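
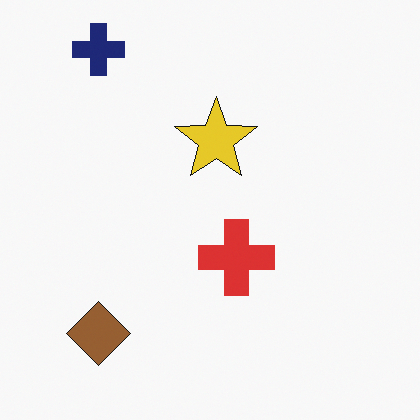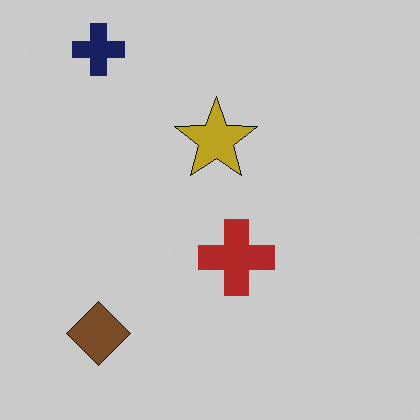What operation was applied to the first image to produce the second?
The transformation is: slightly darkened.

Every pixel — background and shapes alike — is uniformly darkened.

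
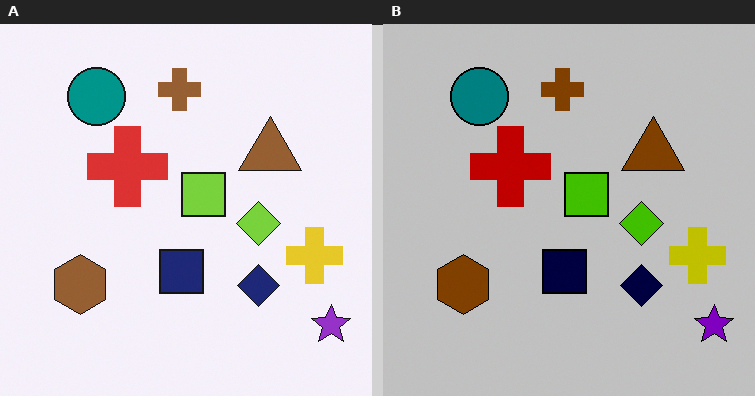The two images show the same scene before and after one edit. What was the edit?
This is the original image heavily posterized to just a handful of flat colors.

Each flat color has snapped to a coarser quantized level — most visibly, the near-white background has dropped to a flat grey.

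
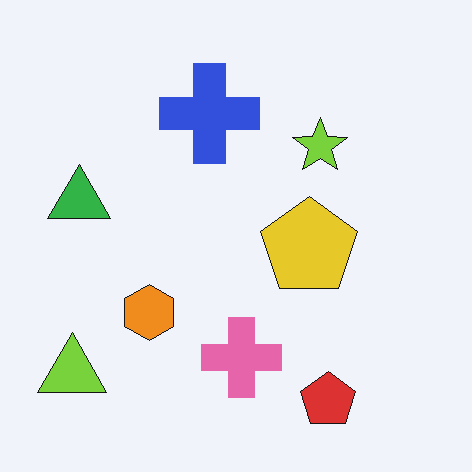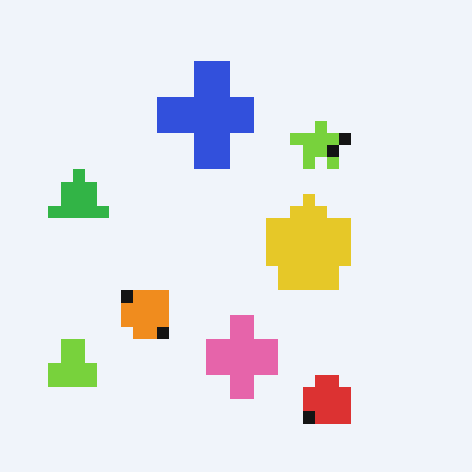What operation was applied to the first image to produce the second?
The second image is the first coarsely pixelated.

Shapes are reduced to large square blocks; fine edges and outlines are lost — a downscale-then-upscale (mosaic) effect.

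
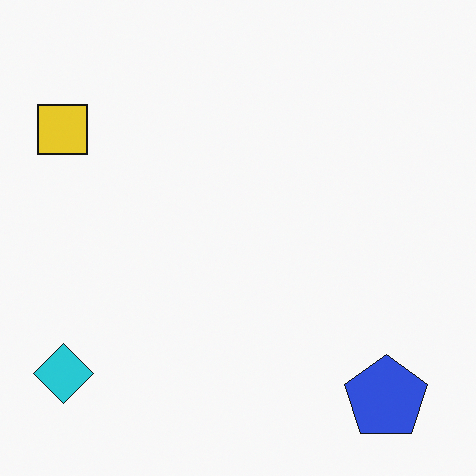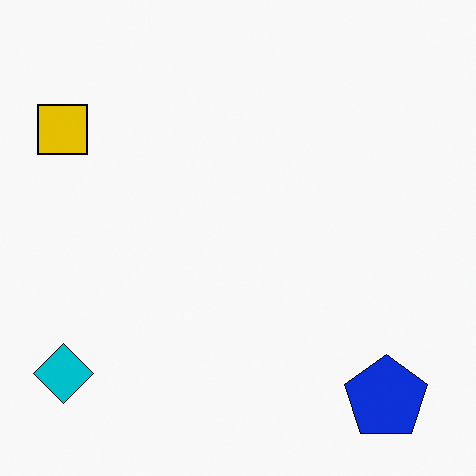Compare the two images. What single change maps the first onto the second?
The transformation is: given slightly increased contrast.

Tones are pushed away from mid-grey across the whole image — a global contrast change.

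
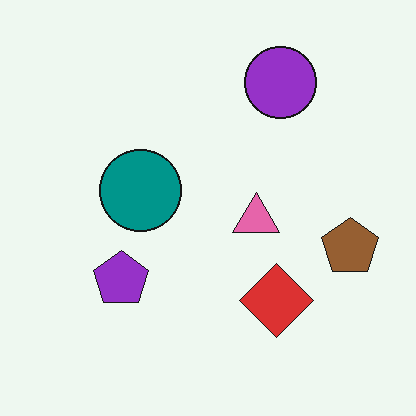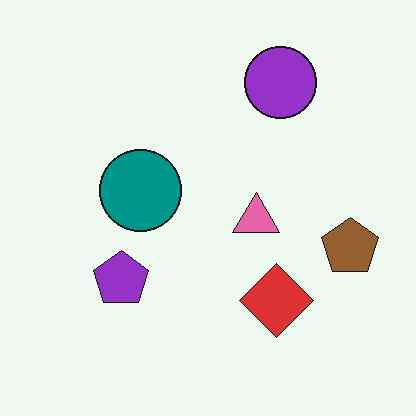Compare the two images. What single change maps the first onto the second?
The second image is the first JPEG-compressed with visible artifacts.

Blocky 8×8 compression artifacts appear around shape edges and the flat background shows ringing — characteristic JPEG degradation.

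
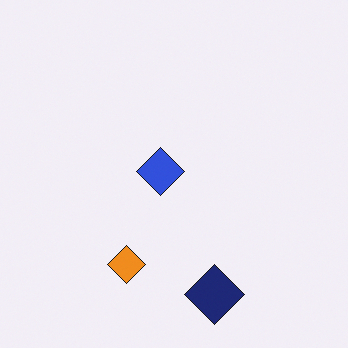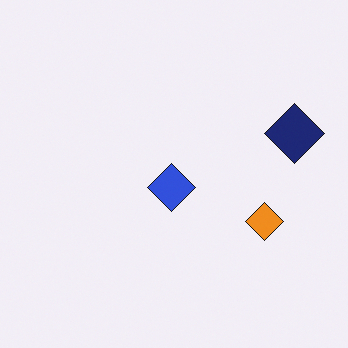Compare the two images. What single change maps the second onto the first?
It was rotated 90° clockwise.

The navy diamond sits in the right of the second image and the bottom of the first — consistent with a whole-image 90° clockwise rotation.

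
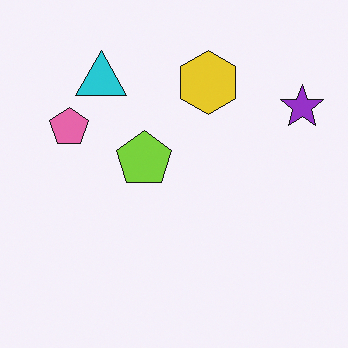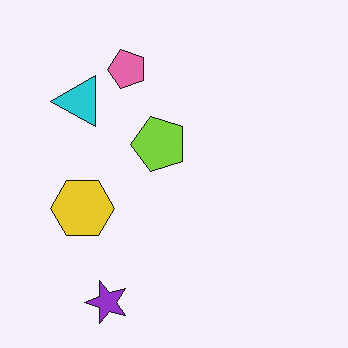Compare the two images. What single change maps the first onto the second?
The image was transposed (reflected across the top-left ↔ bottom-right diagonal).

Shapes have swapped their row and column positions — what was in the top-right is now in the bottom-left — a diagonal reflection.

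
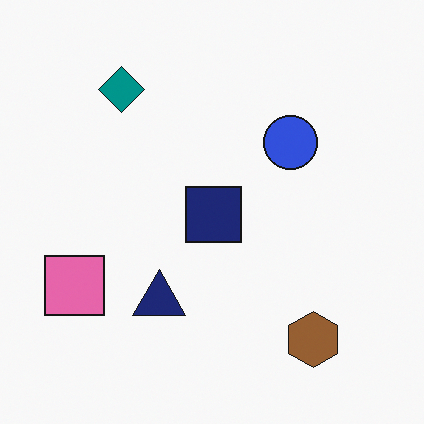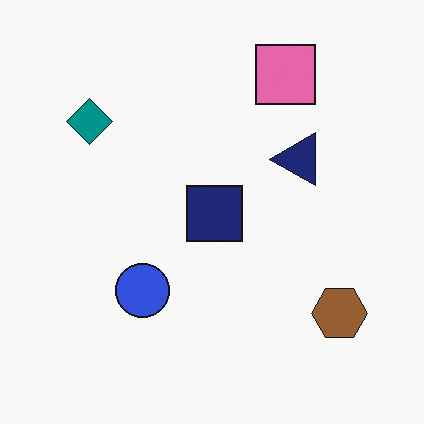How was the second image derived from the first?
Transposed (reflected across the top-left ↔ bottom-right diagonal).

Shapes have swapped their row and column positions — what was in the top-right is now in the bottom-left — a diagonal reflection.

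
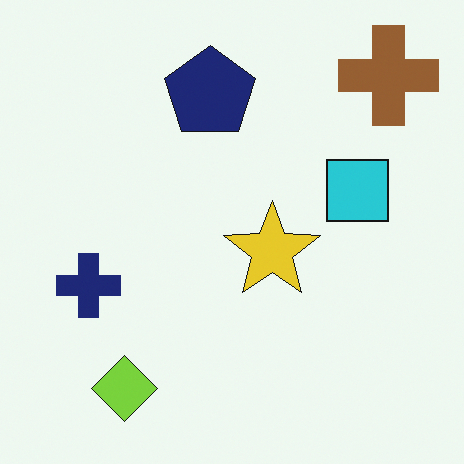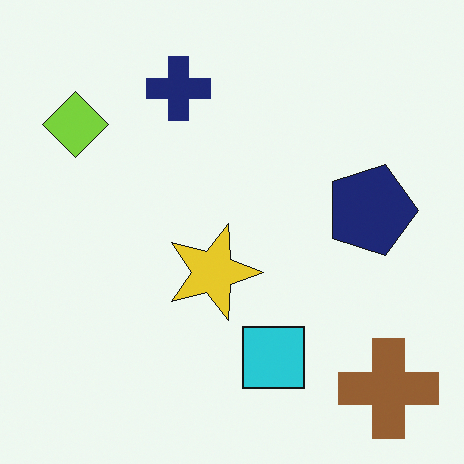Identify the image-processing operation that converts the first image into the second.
The second image is the first rotated 90° clockwise.

The brown cross sits in the top-right of the first image and the bottom-right of the second — consistent with a whole-image 90° clockwise rotation.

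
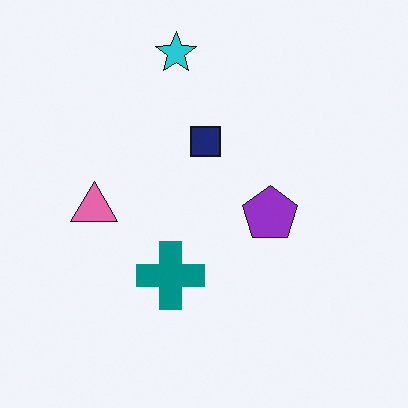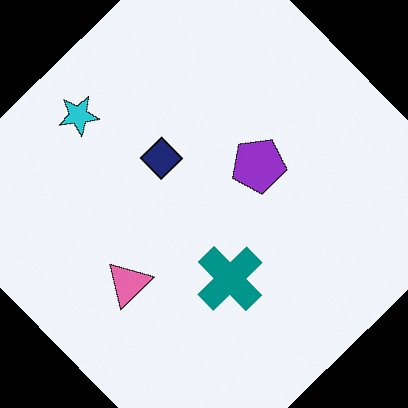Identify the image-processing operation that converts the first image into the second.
This is the original image rotated counter-clockwise by a large amount — several tens of degrees.

Every shape is tilted by the same angle and the image corners show triangular fill wedges — a whole-image rotation by a non-right angle.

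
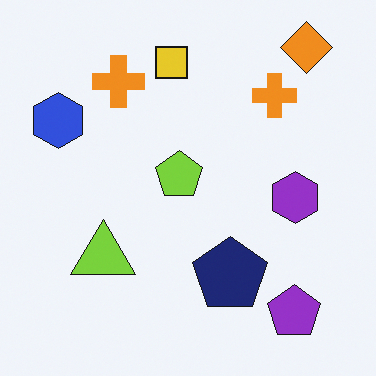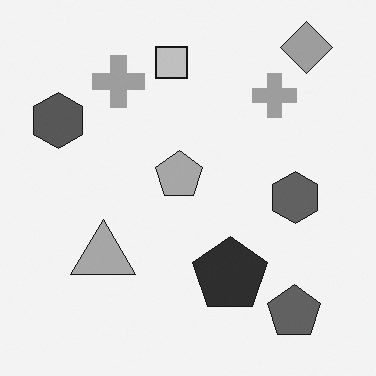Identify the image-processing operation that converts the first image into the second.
Converted to grayscale.

All color is removed — every shape is now a shade of grey.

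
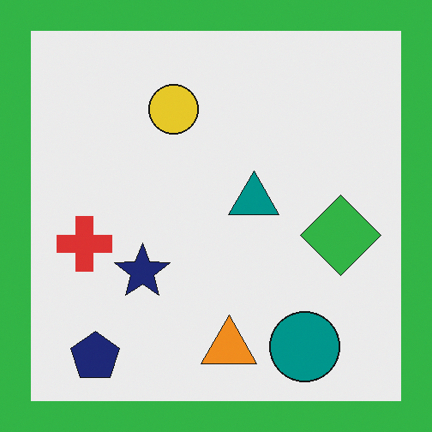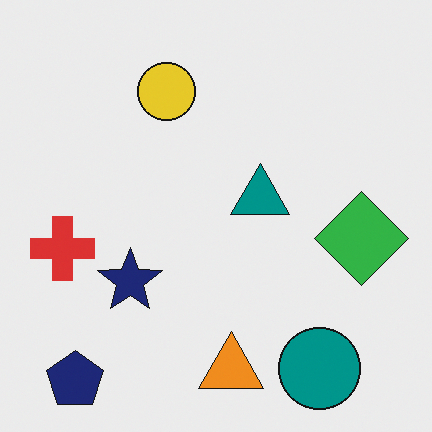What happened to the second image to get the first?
Framed with a green border.

A solid green frame runs around the edge of the first image, with the content slightly shrunk inside it.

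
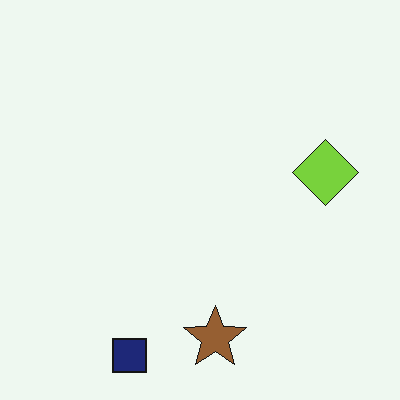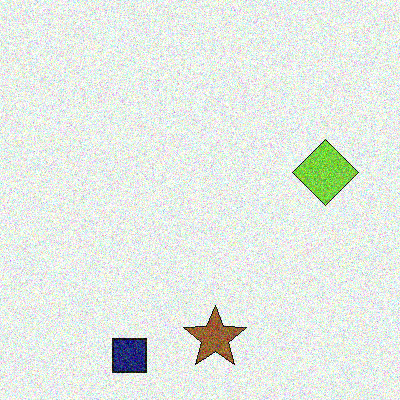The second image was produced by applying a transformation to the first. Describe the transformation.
The transformation is: degraded with a thick layer of grain.

Random speckle covers the whole image, including the flat background.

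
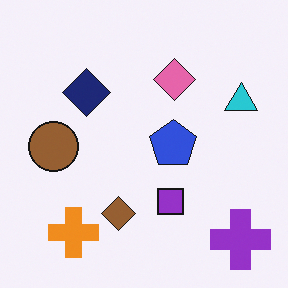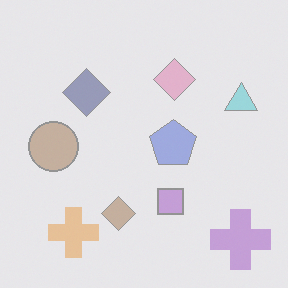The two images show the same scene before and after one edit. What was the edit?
The second image is the first given much lower contrast.

Tones are pushed toward mid-grey across the whole image — a global contrast change.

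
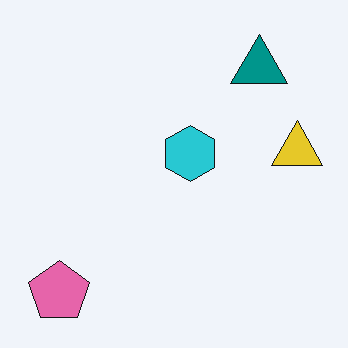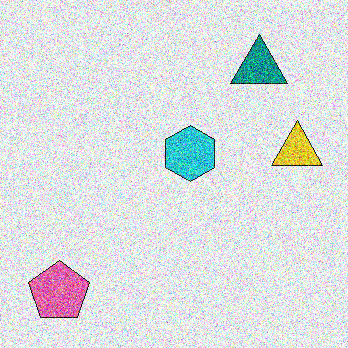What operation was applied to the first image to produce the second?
The image was degraded with strong gaussian noise.

Random speckle covers the whole image, including the flat background.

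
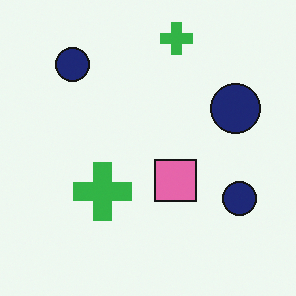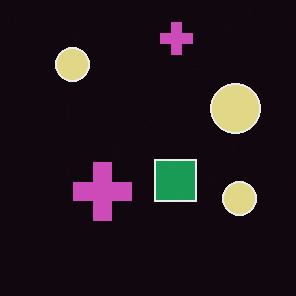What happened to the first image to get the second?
Color-inverted (negative).

The light background has become dark and every shape's color is its complement — a photographic negative.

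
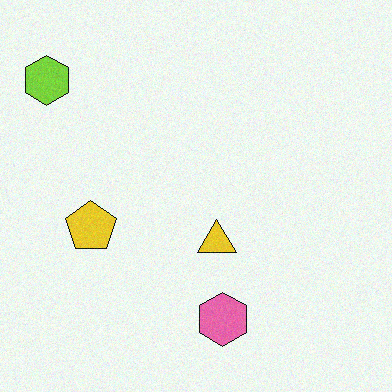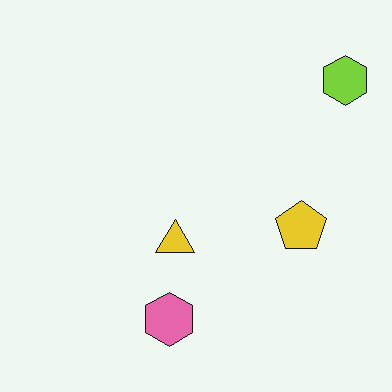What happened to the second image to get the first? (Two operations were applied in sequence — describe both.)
The image was flipped horizontally (left ↔ right), then degraded with subtle gaussian noise.

The lime hexagon is in the top-right of the second image and the top-left of the first — shapes on opposite sides of the vertical midline have swapped in a mirror flip. Random speckle covers the whole image, including the flat background.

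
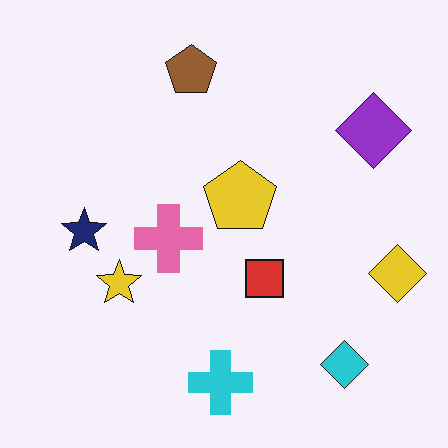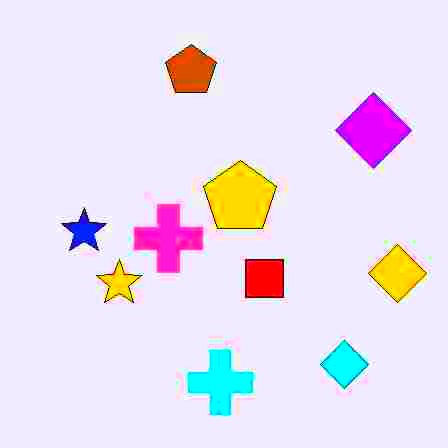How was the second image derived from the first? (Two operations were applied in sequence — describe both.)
The second image is the first degraded with heavy JPEG compression, then heavily oversaturated.

Blocky 8×8 compression artifacts appear around shape edges and the flat background shows ringing — characteristic JPEG degradation. All colors are more vivid — a global saturation change.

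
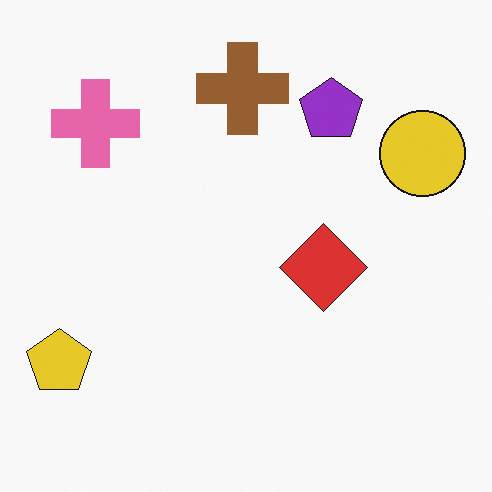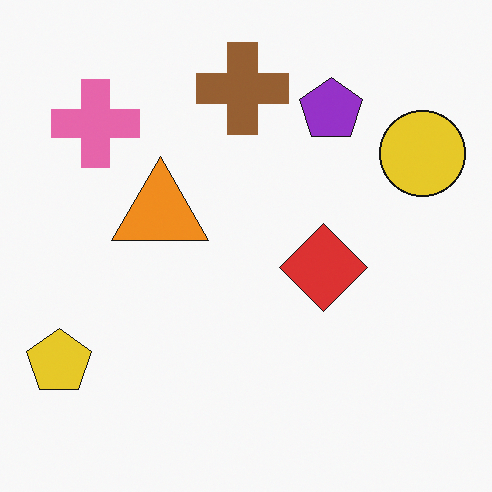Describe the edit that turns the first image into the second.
Overlaid with an additional orange triangle.

An orange triangle appears in the second image that is absent from the first.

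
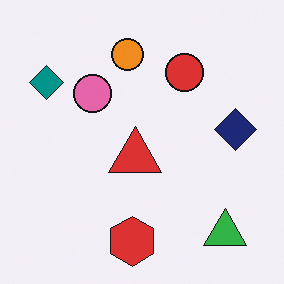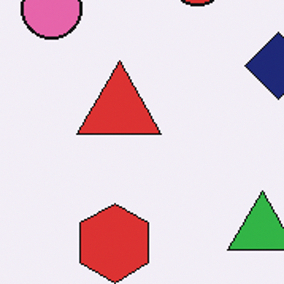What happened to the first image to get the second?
The image was cropped slightly and scaled back up.

The visible shapes are larger and the field of view is narrower; shapes near the original edges may be partly or wholly outside the frame — a crop-and-rescale.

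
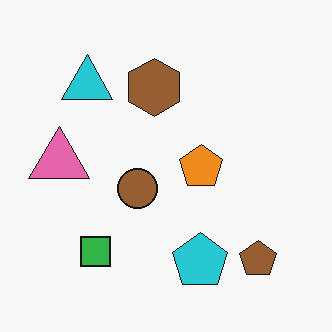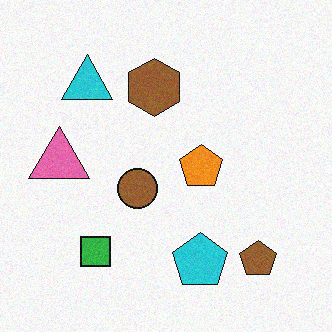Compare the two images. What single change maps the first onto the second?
The image was degraded with light additive noise.

Random speckle covers the whole image, including the flat background.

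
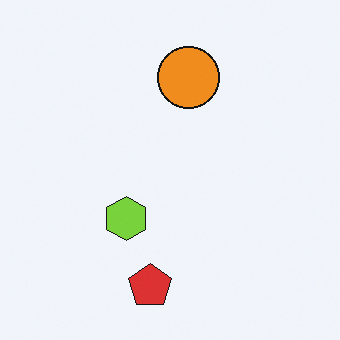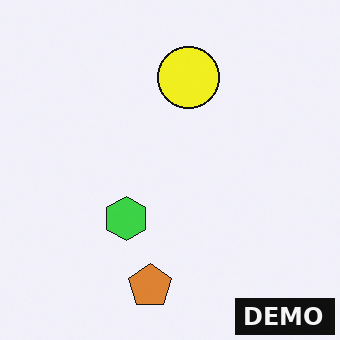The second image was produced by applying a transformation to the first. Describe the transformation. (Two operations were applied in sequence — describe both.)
It was hue-shifted slightly, then watermarked with the text "DEMO" in the lower-right corner.

Every shape's color has rotated by the same amount around the hue wheel — a uniform hue shift. A dark label reading "DEMO" appears in the lower-right corner.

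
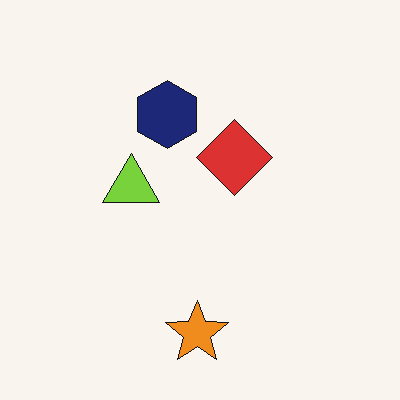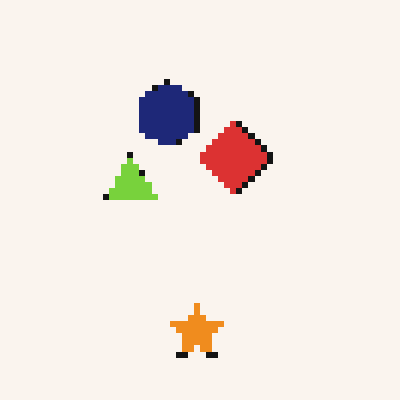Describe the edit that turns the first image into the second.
It was moderately pixelated.

Shapes are reduced to large square blocks; fine edges and outlines are lost — a downscale-then-upscale (mosaic) effect.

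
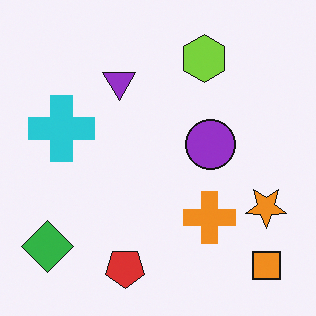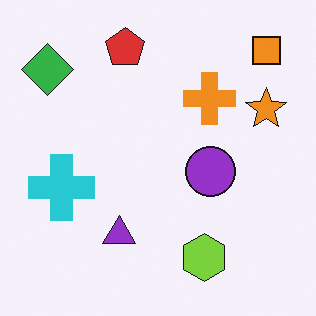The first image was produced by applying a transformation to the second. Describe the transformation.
The first image is the second flipped vertically (top ↔ bottom).

The red pentagon is in the top of the second image and the bottom of the first — shapes on opposite sides of the horizontal midline have swapped in a mirror flip.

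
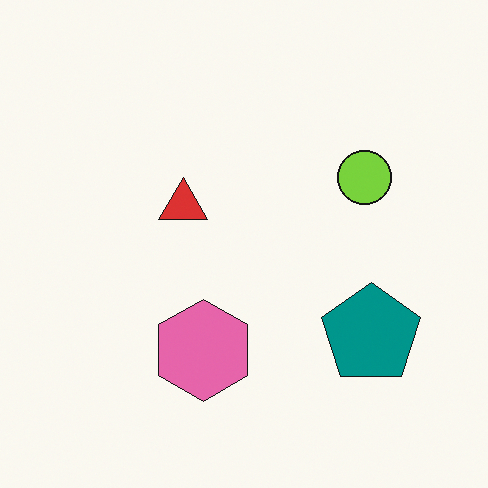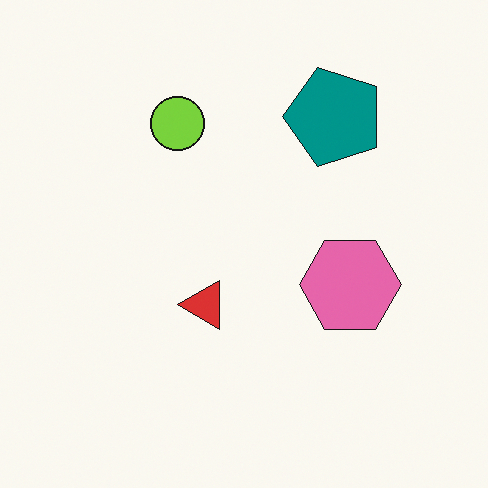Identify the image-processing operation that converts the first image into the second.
The second image is the first rotated 90° counter-clockwise.

The teal pentagon sits in the bottom-right of the first image and the top-right of the second — consistent with a whole-image 90° counter-clockwise rotation.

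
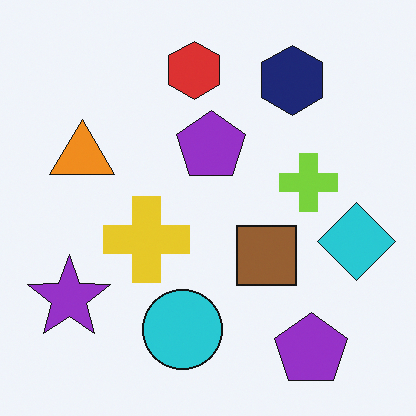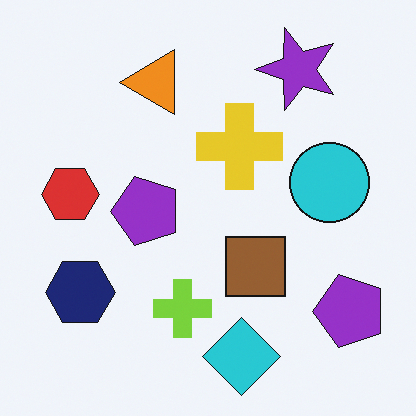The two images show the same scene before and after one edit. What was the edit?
The second image is the first transposed (reflected across the top-left ↔ bottom-right diagonal).

Shapes have swapped their row and column positions — what was in the top-right is now in the bottom-left — a diagonal reflection.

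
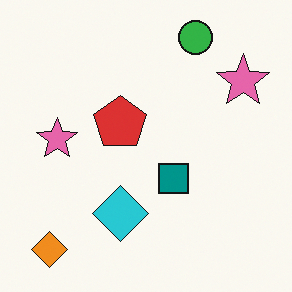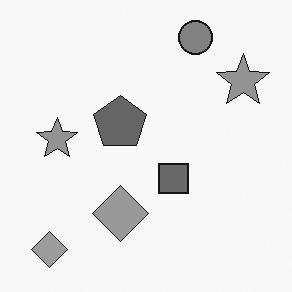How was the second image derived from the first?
The image was converted to grayscale.

All color is removed — every shape is now a shade of grey.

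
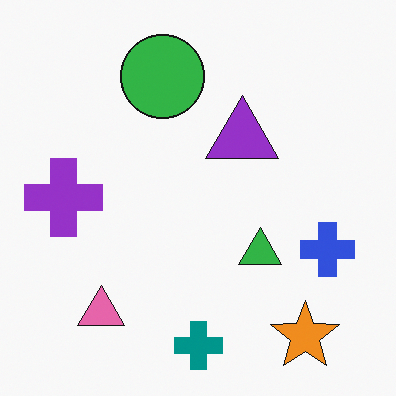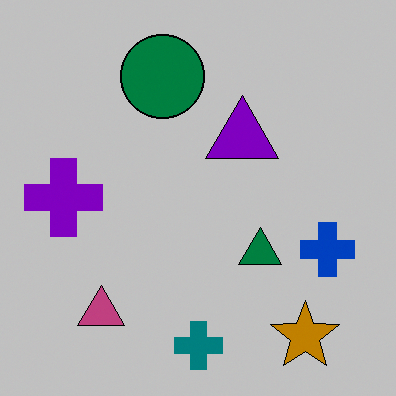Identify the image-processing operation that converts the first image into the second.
The transformation is: heavily posterized to just a handful of flat colors.

Each flat color has snapped to a coarser quantized level — most visibly, the near-white background has dropped to a flat grey.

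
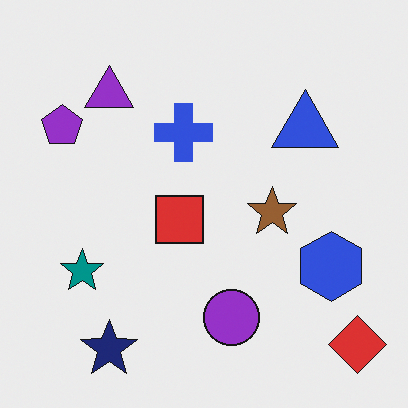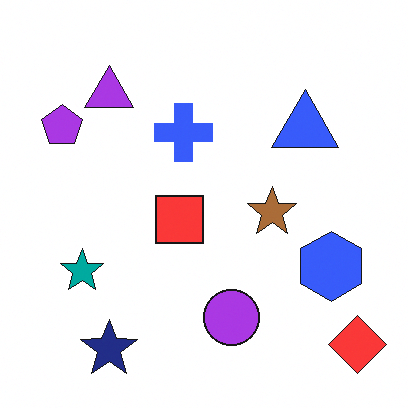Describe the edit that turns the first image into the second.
The transformation is: brightened a little.

Every pixel — background and shapes alike — is uniformly brightened.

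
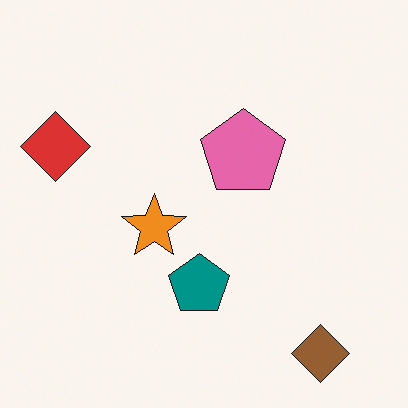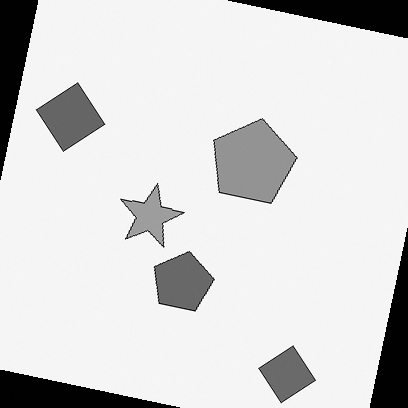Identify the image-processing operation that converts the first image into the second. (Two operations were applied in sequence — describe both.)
This is the original image converted to grayscale, then rotated clockwise by a small amount.

All color is removed — every shape is now a shade of grey. Every shape is tilted by the same angle and the image corners show triangular fill wedges — a whole-image rotation by a non-right angle.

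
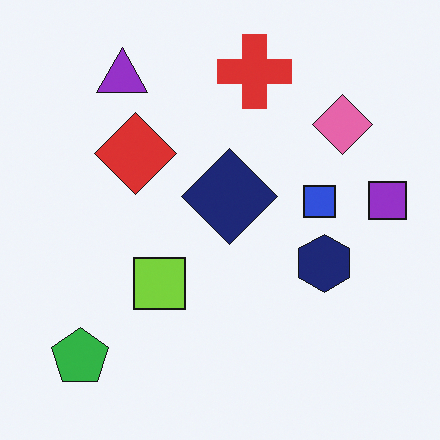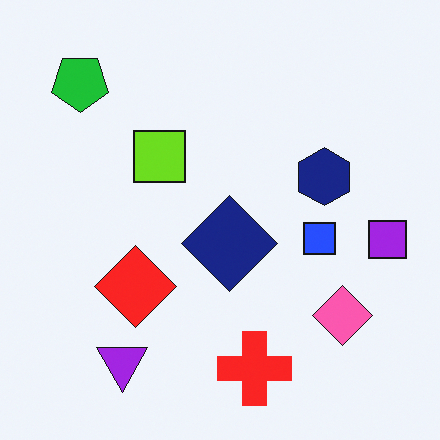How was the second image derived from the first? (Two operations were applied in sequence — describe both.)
The image was slightly oversaturated, then flipped vertically (top ↔ bottom).

All colors are more vivid — a global saturation change. The red cross is in the top of the first image and the bottom of the second — shapes on opposite sides of the horizontal midline have swapped in a mirror flip.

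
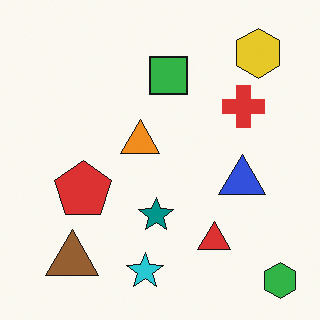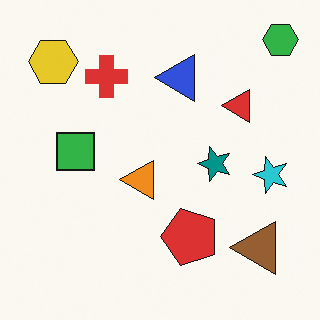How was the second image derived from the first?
The second image is the first rotated 90° counter-clockwise.

The green hexagon sits in the bottom-right of the first image and the top-right of the second — consistent with a whole-image 90° counter-clockwise rotation.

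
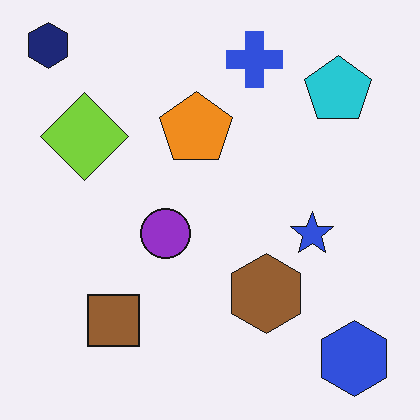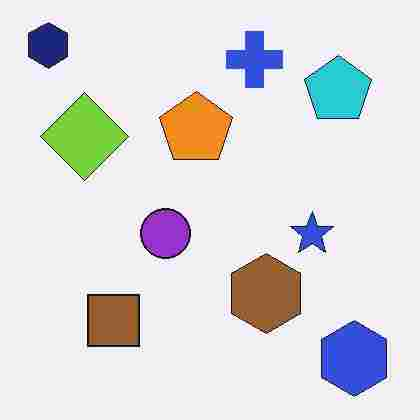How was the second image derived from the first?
The transformation is: degraded with heavy JPEG compression.

Blocky 8×8 compression artifacts appear around shape edges and the flat background shows ringing — characteristic JPEG degradation.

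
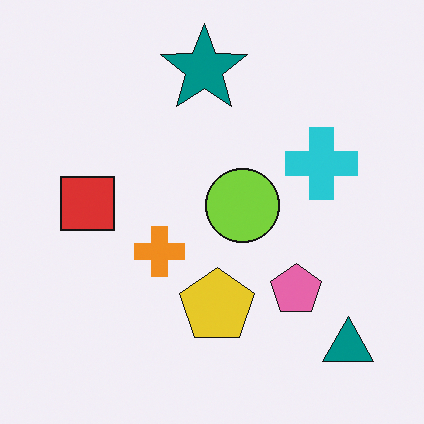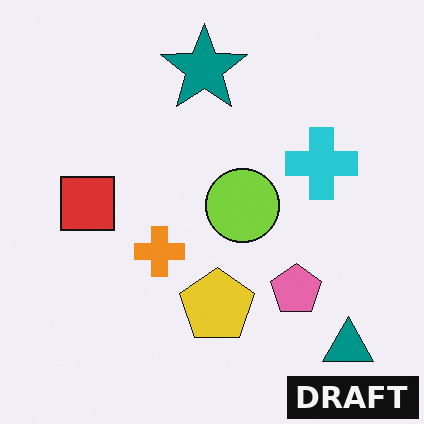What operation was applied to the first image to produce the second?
The image was watermarked with the text "DRAFT" in the lower-right corner.

A dark label reading "DRAFT" appears in the lower-right corner.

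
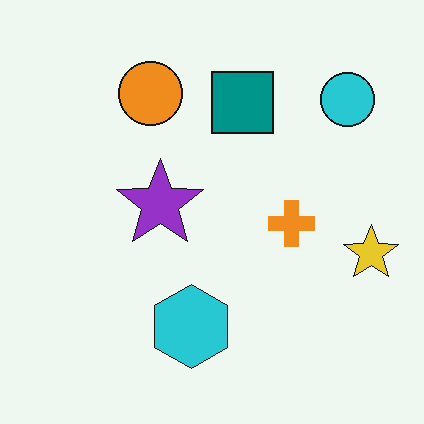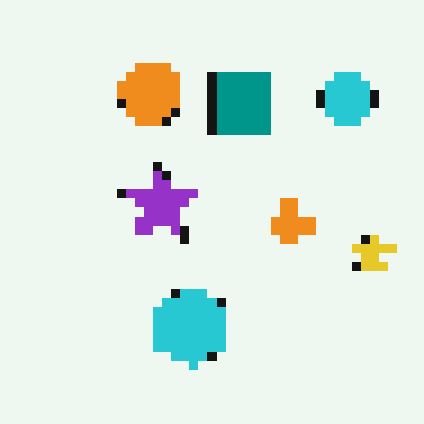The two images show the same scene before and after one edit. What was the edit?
It was heavily pixelated into large blocks.

Shapes are reduced to large square blocks; fine edges and outlines are lost — a downscale-then-upscale (mosaic) effect.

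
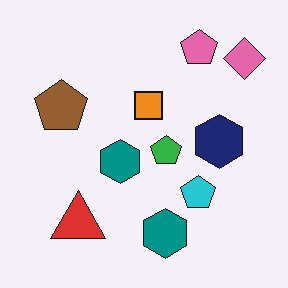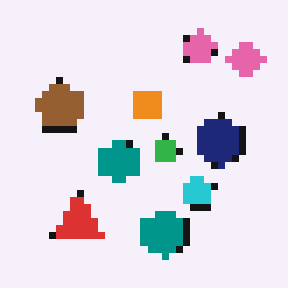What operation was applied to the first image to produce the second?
The image was pixelated into visible square blocks.

Shapes are reduced to large square blocks; fine edges and outlines are lost — a downscale-then-upscale (mosaic) effect.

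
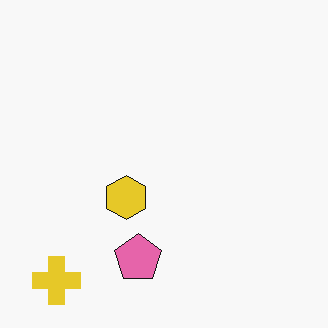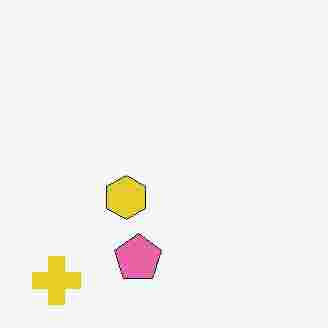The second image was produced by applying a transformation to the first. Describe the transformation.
The transformation is: heavily JPEG-compressed with obvious blocking artifacts.

Blocky 8×8 compression artifacts appear around shape edges and the flat background shows ringing — characteristic JPEG degradation.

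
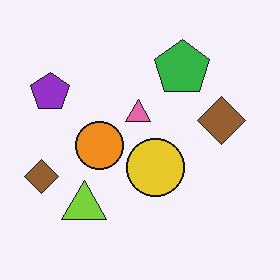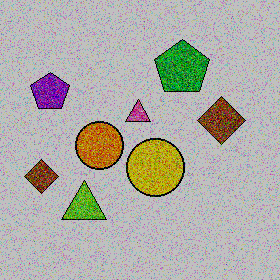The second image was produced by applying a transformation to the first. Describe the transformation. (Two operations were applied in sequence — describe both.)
The transformation is: degraded with strong gaussian noise, then aggressively posterized.

Random speckle covers the whole image, including the flat background. Each flat color has snapped to a coarser quantized level — most visibly, the near-white background has dropped to a flat grey.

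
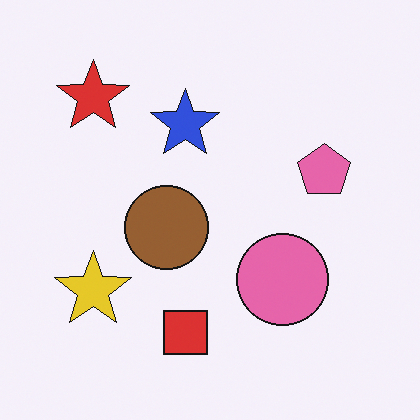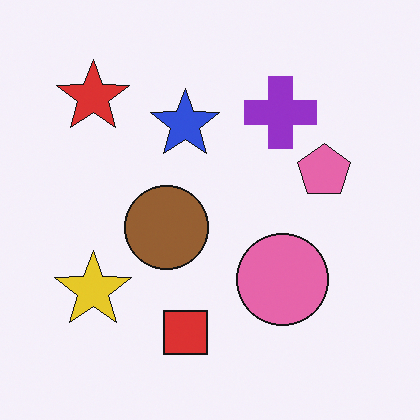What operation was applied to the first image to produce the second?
The image was overlaid with an additional purple cross.

A purple cross appears in the second image that is absent from the first.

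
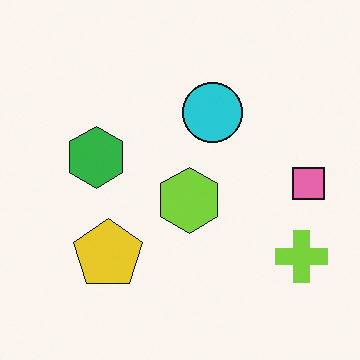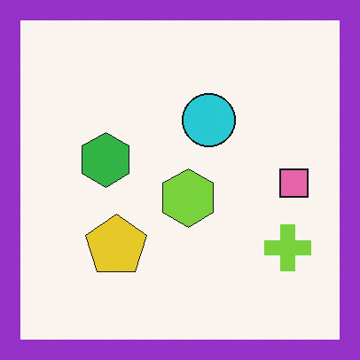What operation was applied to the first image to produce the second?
The second image is the first framed with a purple border.

A solid purple frame runs around the edge of the second image, with the content slightly shrunk inside it.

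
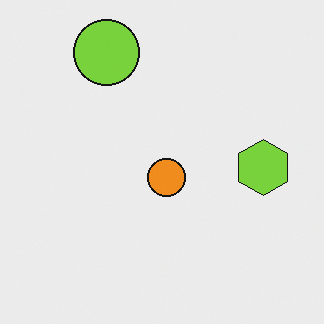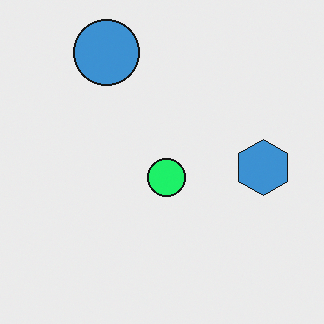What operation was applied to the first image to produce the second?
The transformation is: hue-shifted noticeably.

Every shape's color has rotated by the same amount around the hue wheel — a uniform hue shift.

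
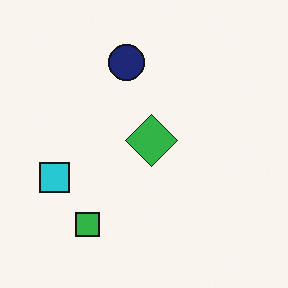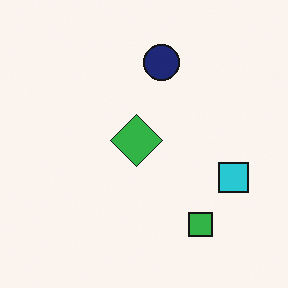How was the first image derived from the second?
This is the original image flipped horizontally (left ↔ right).

The cyan square is in the right of the second image and the left of the first — shapes on opposite sides of the vertical midline have swapped in a mirror flip.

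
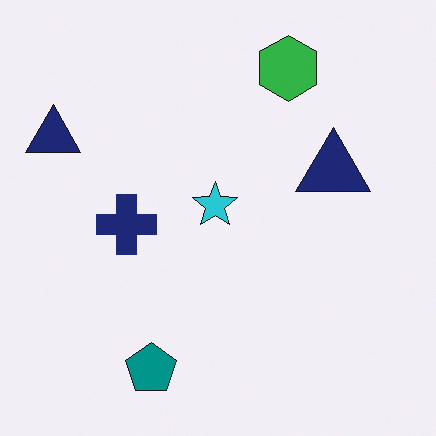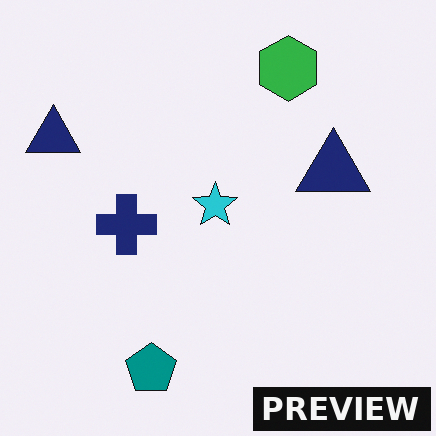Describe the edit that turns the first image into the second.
Watermarked with the text "PREVIEW" in the lower-right corner.

A dark label reading "PREVIEW" appears in the lower-right corner.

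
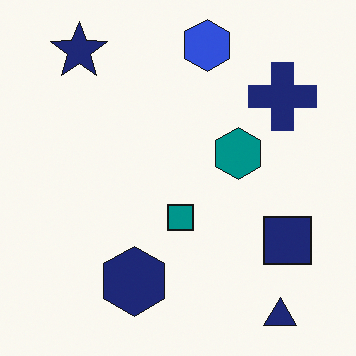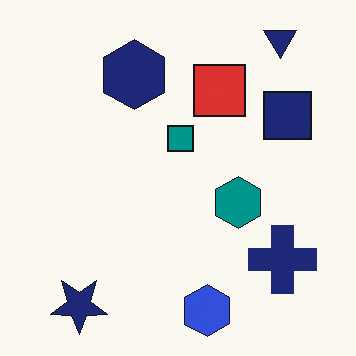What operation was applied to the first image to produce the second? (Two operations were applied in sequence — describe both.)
Flipped vertically (top ↔ bottom), then overlaid with an additional red square.

The navy triangle is in the bottom-right of the first image and the top-right of the second — shapes on opposite sides of the horizontal midline have swapped in a mirror flip. A red square appears in the second image that is absent from the first.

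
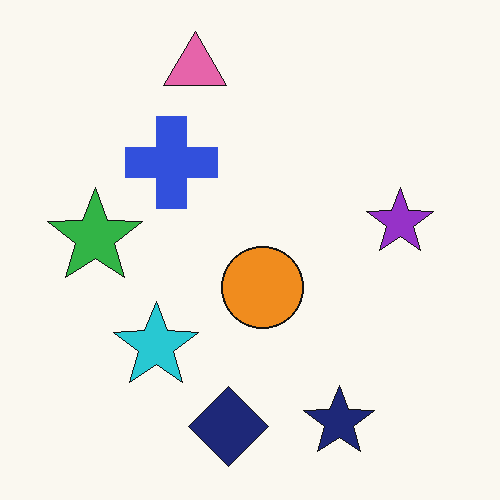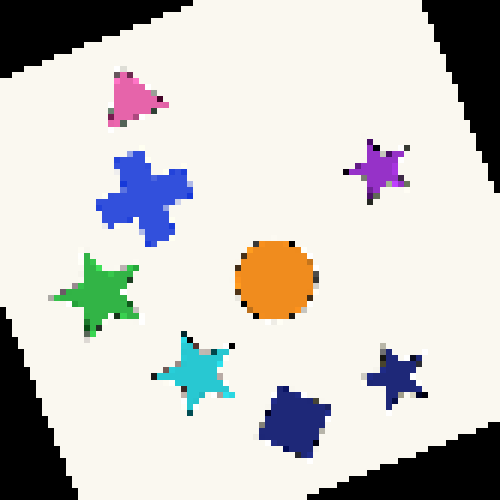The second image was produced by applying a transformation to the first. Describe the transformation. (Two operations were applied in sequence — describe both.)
Rotated counter-clockwise by a moderate amount, then moderately pixelated.

Every shape is tilted by the same angle and the image corners show triangular fill wedges — a whole-image rotation by a non-right angle. Shapes are reduced to large square blocks; fine edges and outlines are lost — a downscale-then-upscale (mosaic) effect.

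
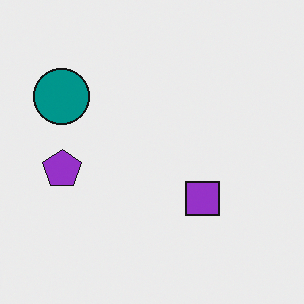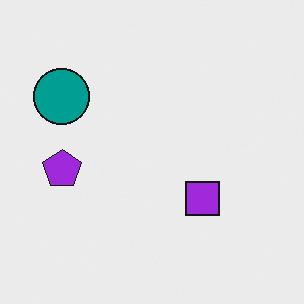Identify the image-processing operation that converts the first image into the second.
The transformation is: slightly oversaturated.

All colors are more vivid — a global saturation change.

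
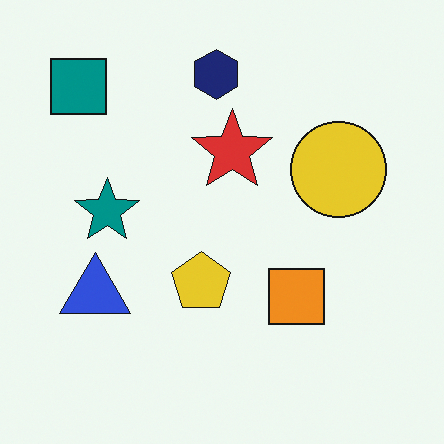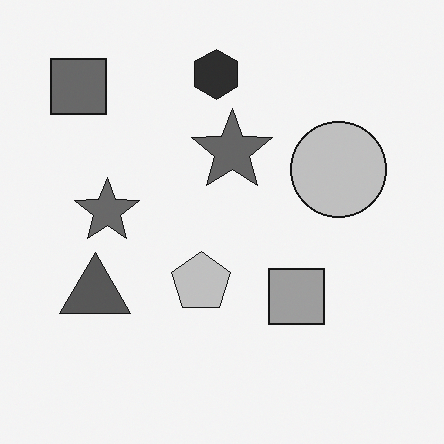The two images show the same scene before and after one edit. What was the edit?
Converted to grayscale.

All color is removed — every shape is now a shade of grey.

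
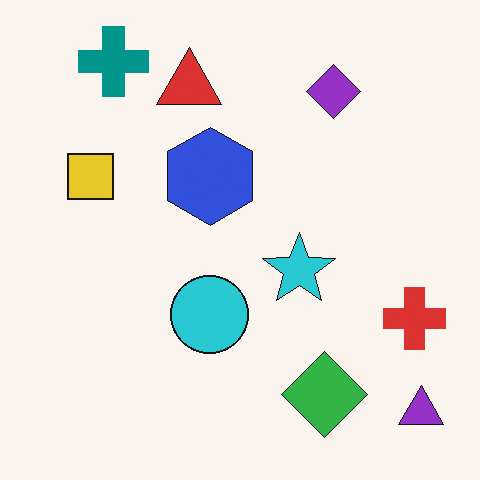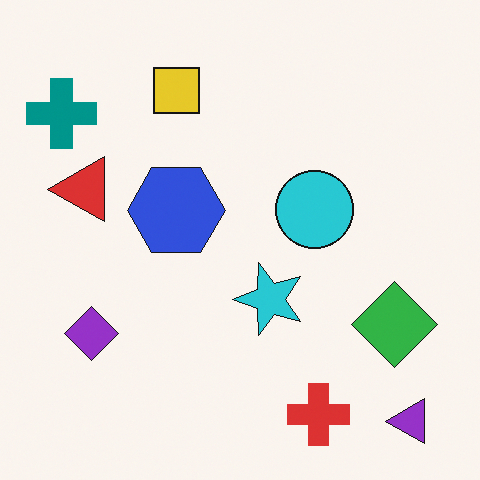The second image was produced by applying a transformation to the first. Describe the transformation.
The second image is the first transposed (reflected across the top-left ↔ bottom-right diagonal).

Shapes have swapped their row and column positions — what was in the top-right is now in the bottom-left — a diagonal reflection.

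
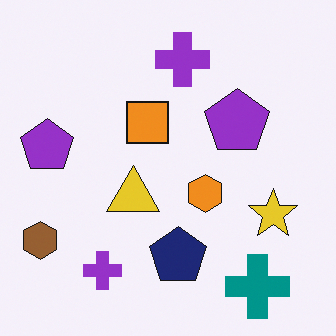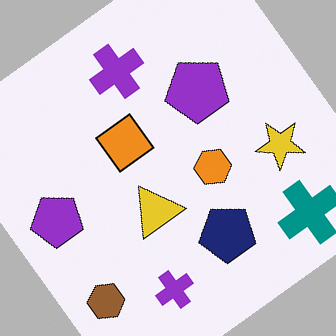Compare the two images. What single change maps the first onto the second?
Rotated counter-clockwise by a large amount — several tens of degrees.

Every shape is tilted by the same angle and the image corners show triangular fill wedges — a whole-image rotation by a non-right angle.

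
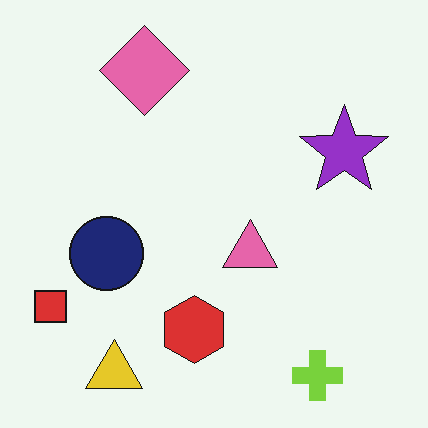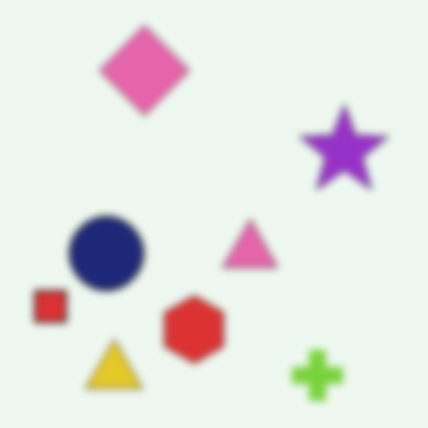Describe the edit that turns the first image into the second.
The image was noticeably gaussian-blurred.

Shape edges and outlines are uniformly softened across the whole image.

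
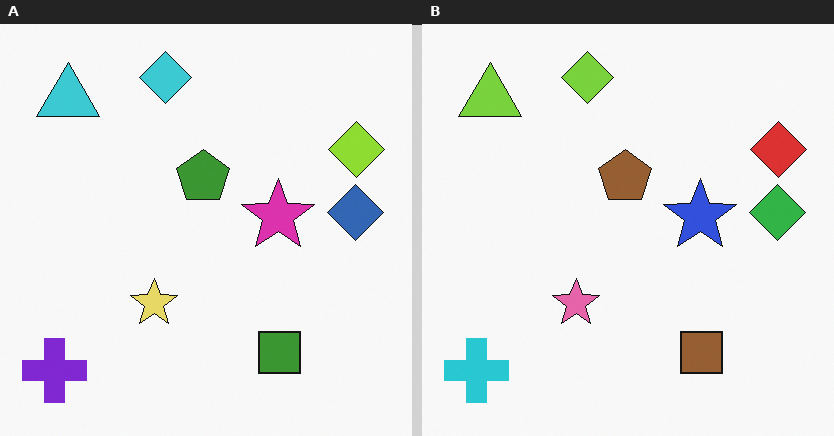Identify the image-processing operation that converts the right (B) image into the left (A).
The transformation is: hue-shifted noticeably.

Every shape's color has rotated by the same amount around the hue wheel — a uniform hue shift.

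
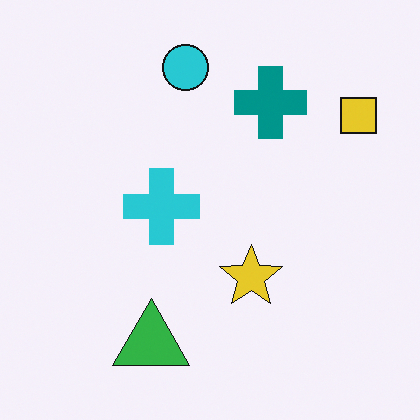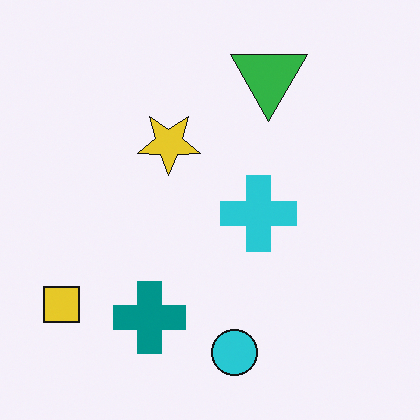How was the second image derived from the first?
The transformation is: rotated 180°.

The yellow square sits in the top-right of the first image and the bottom-left of the second — consistent with a whole-image 180° rotation.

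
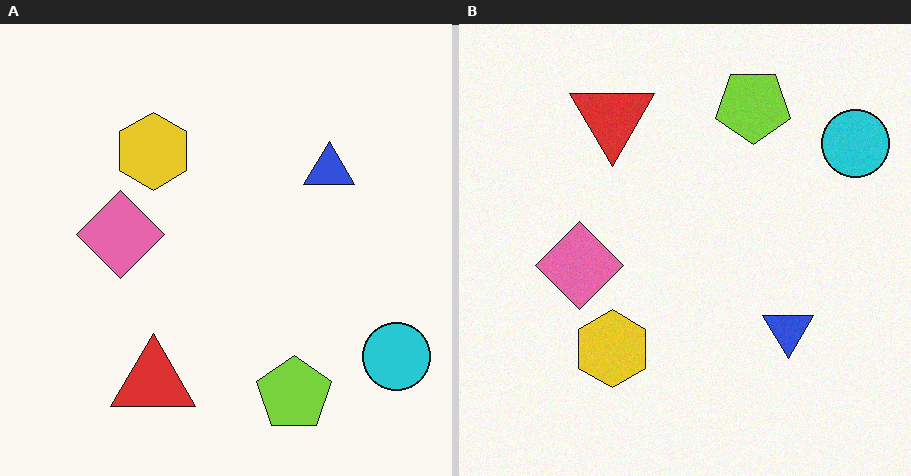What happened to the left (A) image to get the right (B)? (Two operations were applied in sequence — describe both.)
Flipped vertically (top ↔ bottom), then degraded with subtle gaussian noise.

The lime pentagon is in the bottom of the left (A) image and the top of the right (B) — shapes on opposite sides of the horizontal midline have swapped in a mirror flip. Random speckle covers the whole image, including the flat background.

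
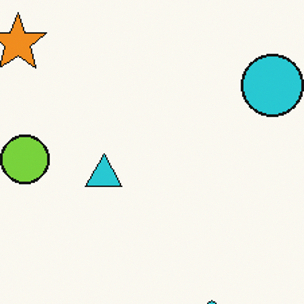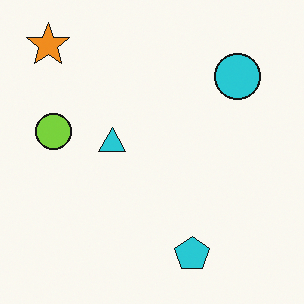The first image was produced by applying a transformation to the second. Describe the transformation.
Cropped slightly and scaled back up.

The visible shapes are larger and the field of view is narrower; shapes near the original edges may be partly or wholly outside the frame — a crop-and-rescale.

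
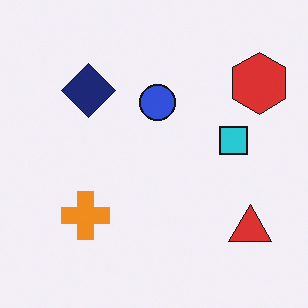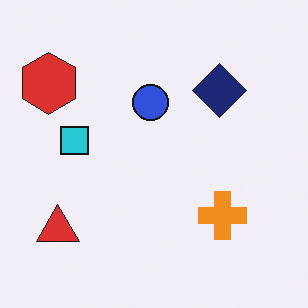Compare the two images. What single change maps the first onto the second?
The second image is the first flipped horizontally (left ↔ right).

The red hexagon is in the top-right of the first image and the top-left of the second — shapes on opposite sides of the vertical midline have swapped in a mirror flip.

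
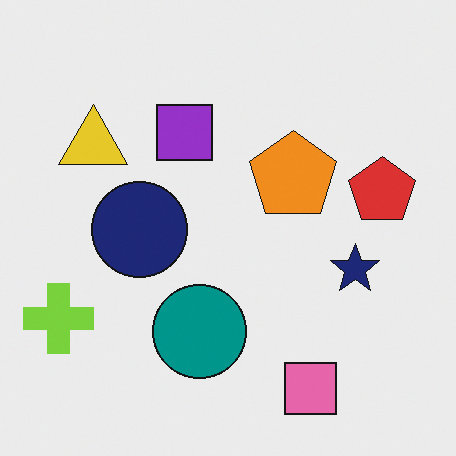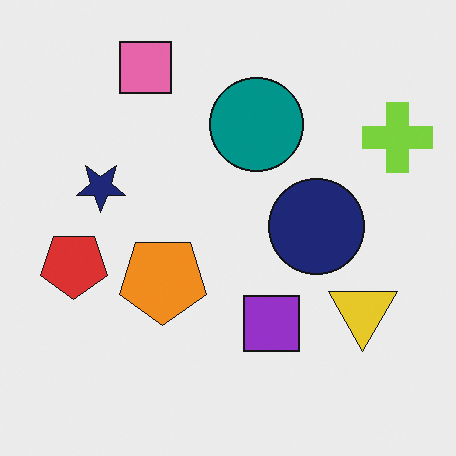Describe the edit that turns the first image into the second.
It was rotated 180°.

The lime cross sits in the bottom-left of the first image and the top-right of the second — consistent with a whole-image 180° rotation.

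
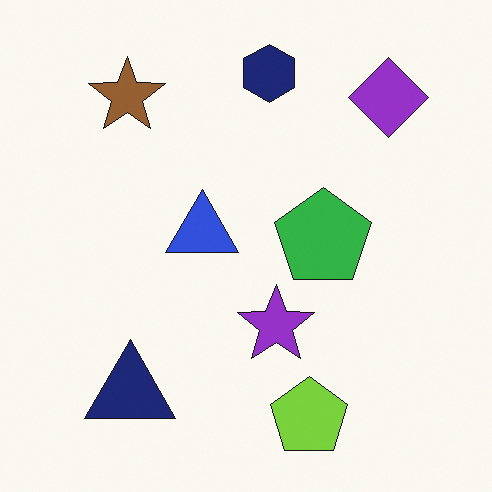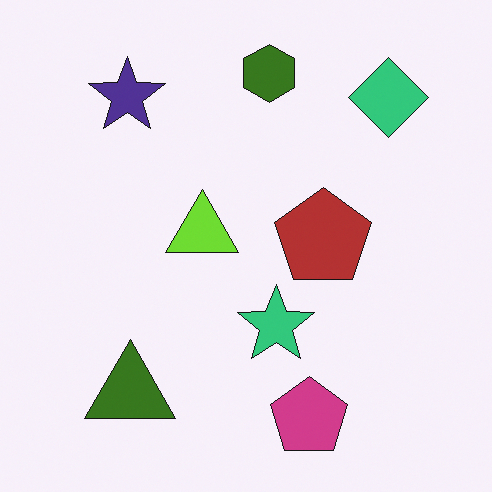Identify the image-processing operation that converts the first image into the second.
It was hue-shifted by a large amount.

Every shape's color has rotated by the same amount around the hue wheel — a uniform hue shift.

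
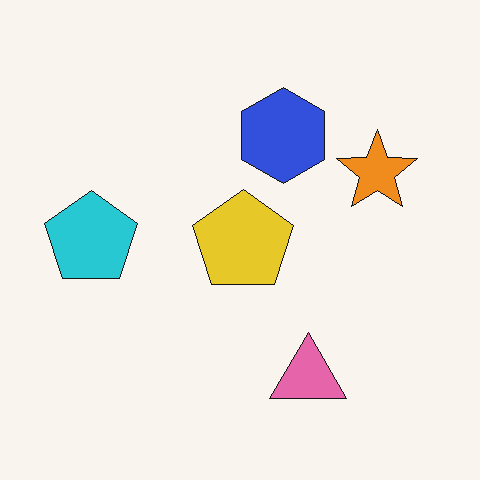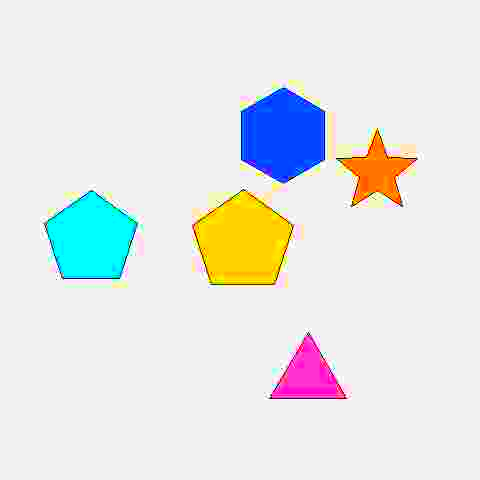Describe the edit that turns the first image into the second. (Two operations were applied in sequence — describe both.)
The second image is the first degraded with heavy JPEG compression, then heavily oversaturated.

Blocky 8×8 compression artifacts appear around shape edges and the flat background shows ringing — characteristic JPEG degradation. All colors are more vivid — a global saturation change.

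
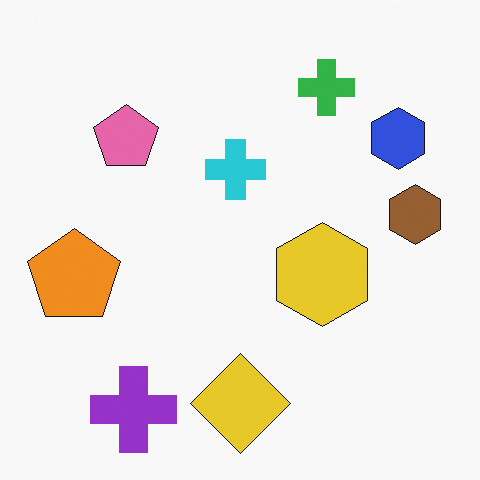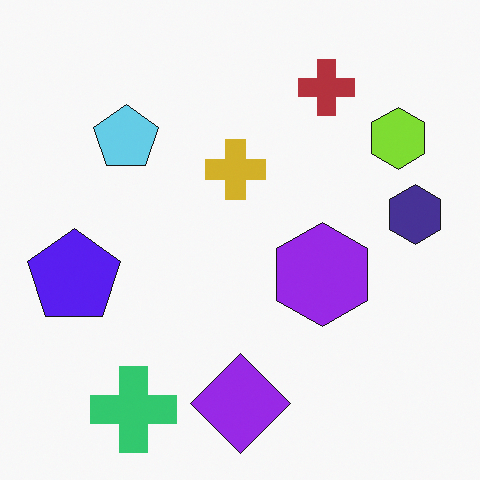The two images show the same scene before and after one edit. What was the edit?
The transformation is: hue-shifted by a large amount.

Every shape's color has rotated by the same amount around the hue wheel — a uniform hue shift.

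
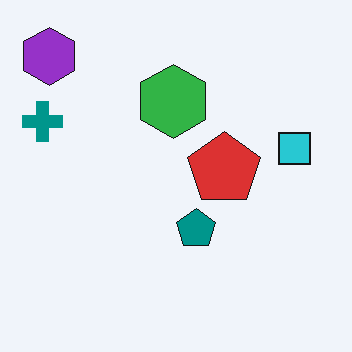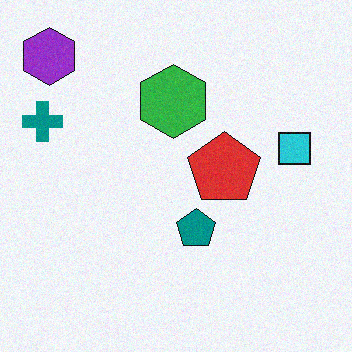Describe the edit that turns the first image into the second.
This is the original image degraded with a light layer of grain.

Random speckle covers the whole image, including the flat background.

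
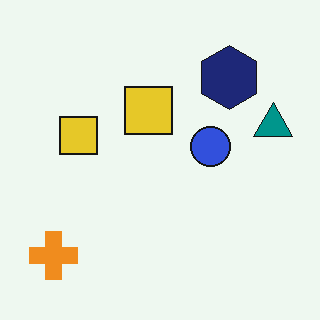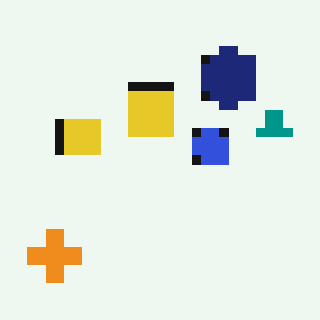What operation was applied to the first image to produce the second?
The transformation is: heavily pixelated into large blocks.

Shapes are reduced to large square blocks; fine edges and outlines are lost — a downscale-then-upscale (mosaic) effect.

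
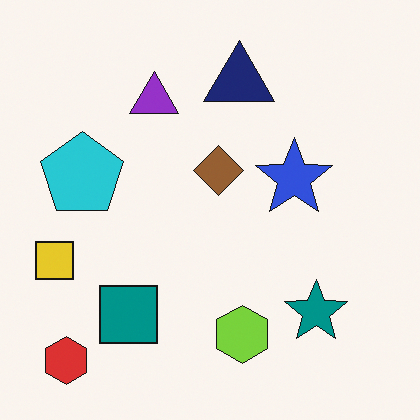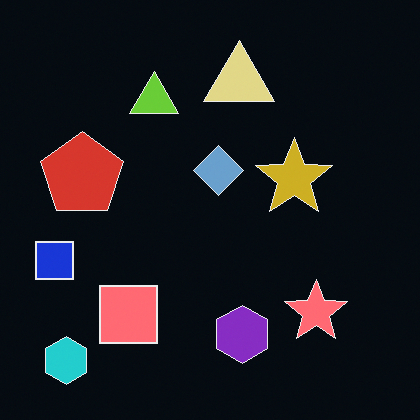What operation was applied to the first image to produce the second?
This is the original image color-inverted (negative).

The light background has become dark and every shape's color is its complement — a photographic negative.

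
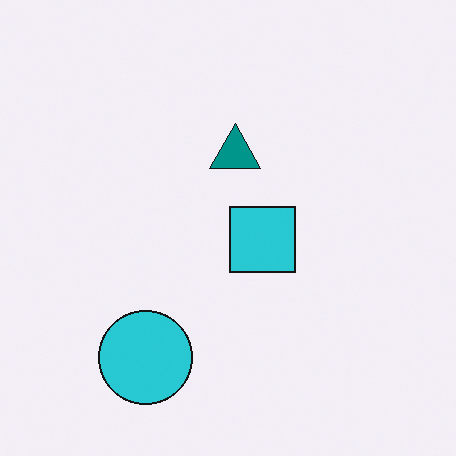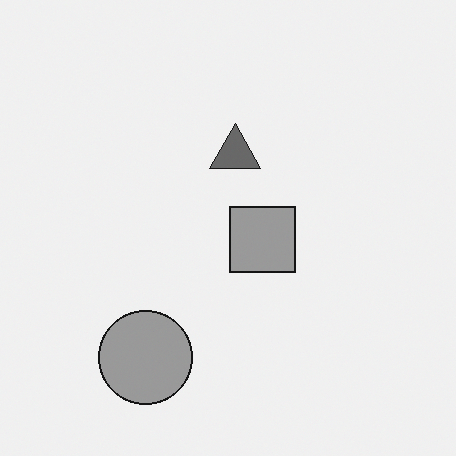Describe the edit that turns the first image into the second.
It was converted to grayscale.

All color is removed — every shape is now a shade of grey.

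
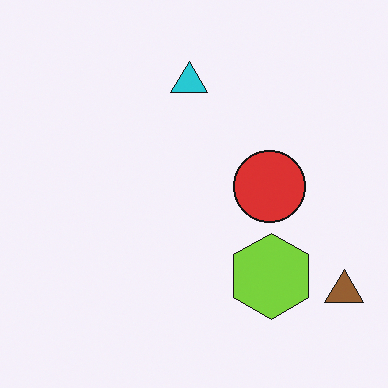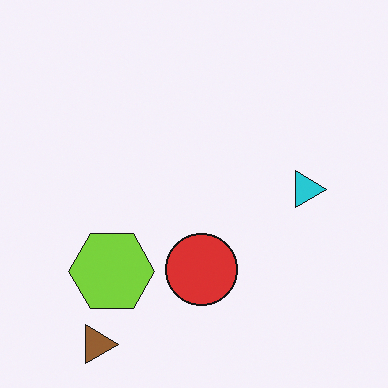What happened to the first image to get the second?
The transformation is: rotated 90° clockwise.

The brown triangle sits in the bottom-right of the first image and the bottom-left of the second — consistent with a whole-image 90° clockwise rotation.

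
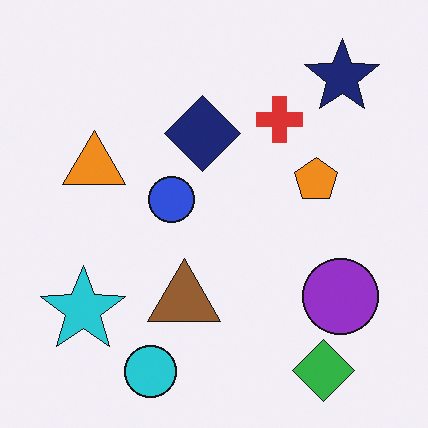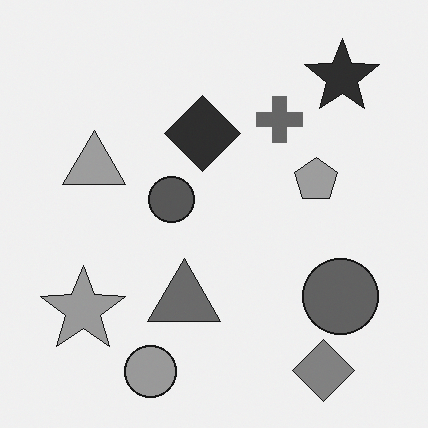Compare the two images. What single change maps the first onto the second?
The transformation is: converted to grayscale.

All color is removed — every shape is now a shade of grey.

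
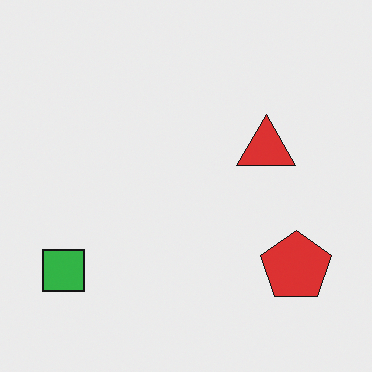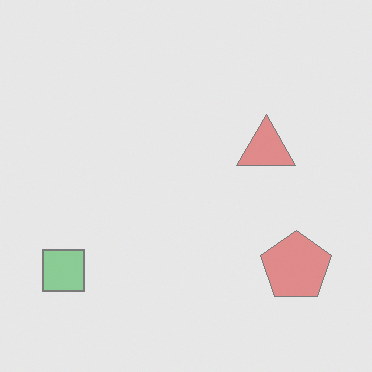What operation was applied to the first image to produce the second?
Given much lower contrast.

Tones are pushed toward mid-grey across the whole image — a global contrast change.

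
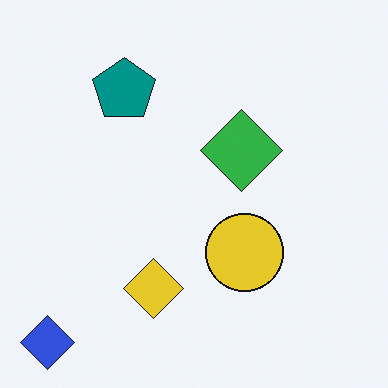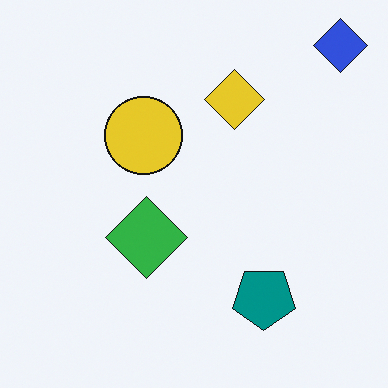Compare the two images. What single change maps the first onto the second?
The transformation is: rotated 180°.

The blue diamond sits in the bottom-left of the first image and the top-right of the second — consistent with a whole-image 180° rotation.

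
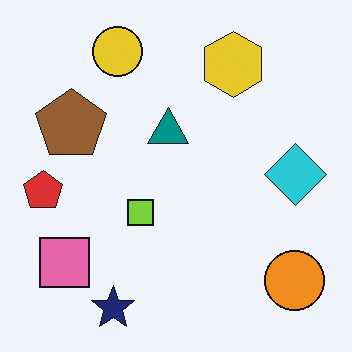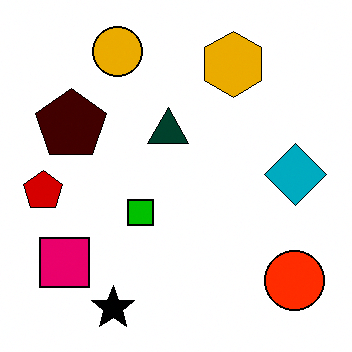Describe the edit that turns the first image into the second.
Boosted in contrast.

Tones are pushed away from mid-grey across the whole image — a global contrast change.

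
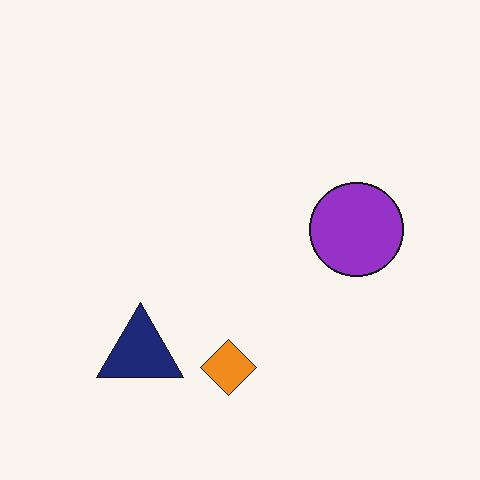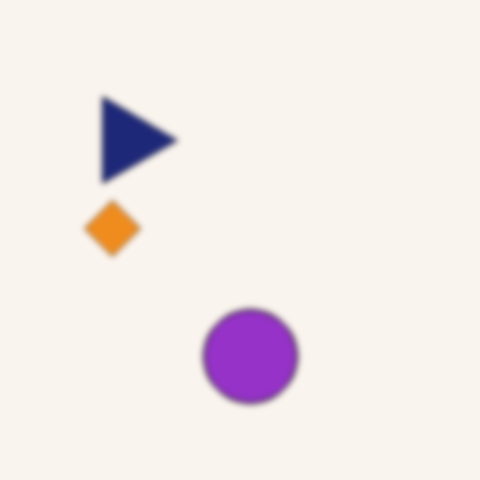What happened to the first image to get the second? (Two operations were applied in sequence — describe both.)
The transformation is: rotated 90° clockwise, then moderately blurred.

The navy triangle sits in the bottom-left of the first image and the top-left of the second — consistent with a whole-image 90° clockwise rotation. Shape edges and outlines are uniformly softened across the whole image.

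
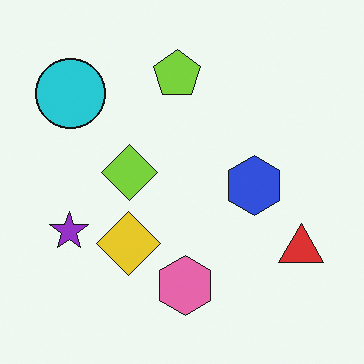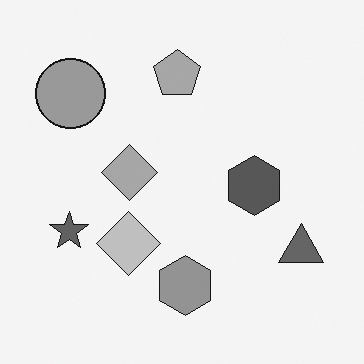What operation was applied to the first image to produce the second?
It was converted to grayscale.

All color is removed — every shape is now a shade of grey.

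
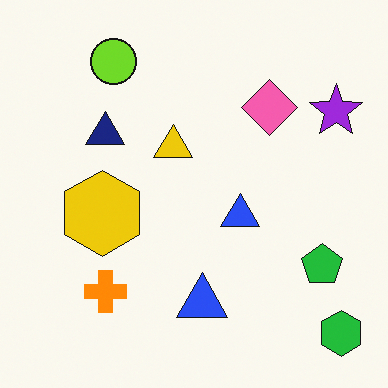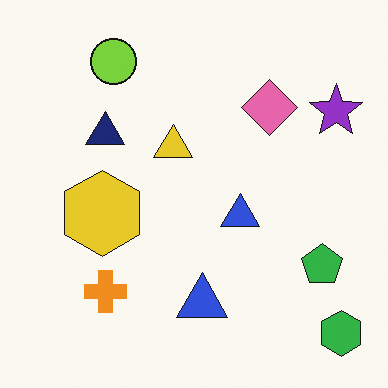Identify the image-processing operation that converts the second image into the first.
It was slightly oversaturated.

All colors are more vivid — a global saturation change.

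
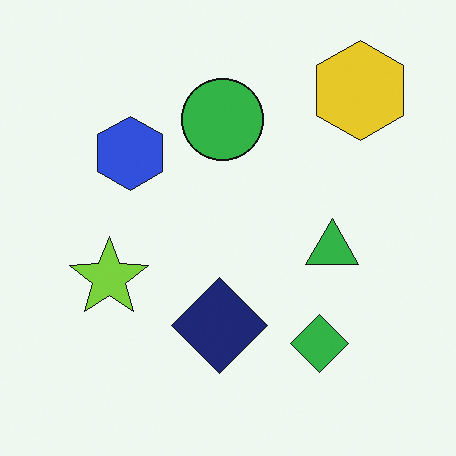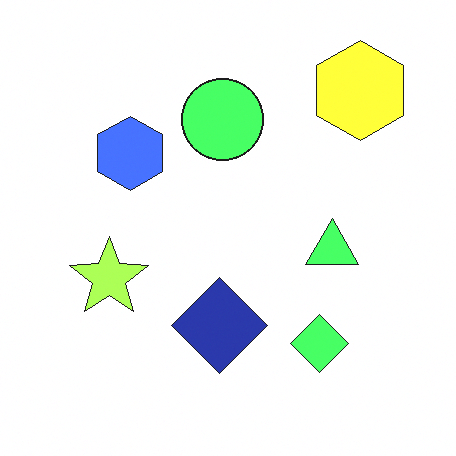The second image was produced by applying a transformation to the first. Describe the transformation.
It was noticeably brightened.

Every pixel — background and shapes alike — is uniformly brightened.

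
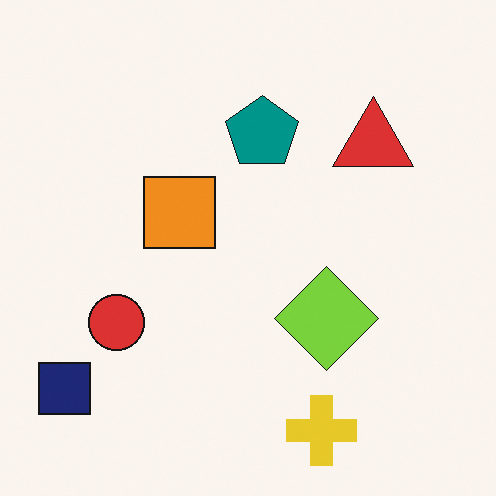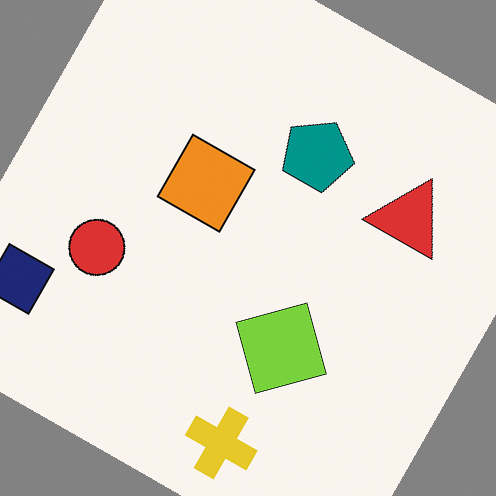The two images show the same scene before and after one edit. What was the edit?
This is the original image rotated clockwise by a clearly visible amount.

Every shape is tilted by the same angle and the image corners show triangular fill wedges — a whole-image rotation by a non-right angle.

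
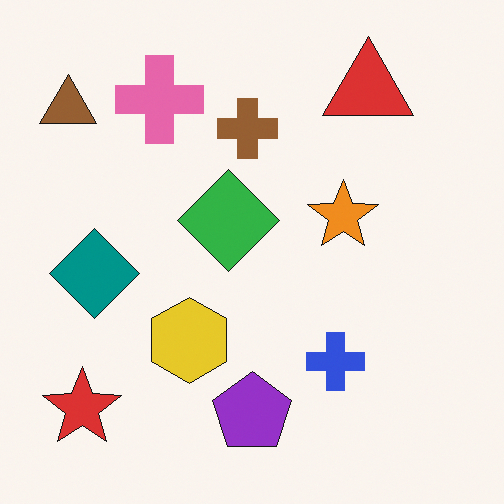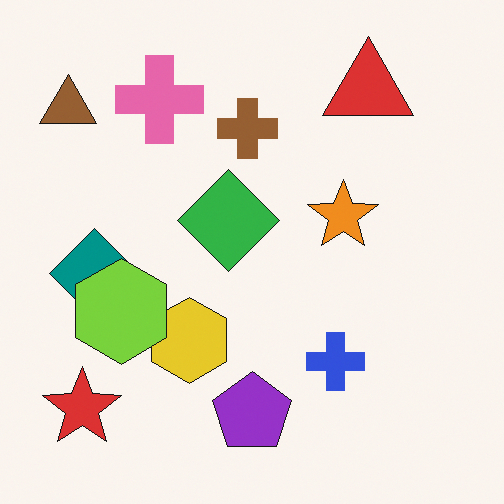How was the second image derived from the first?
Overlaid with an additional lime hexagon.

A lime hexagon appears in the second image that is absent from the first.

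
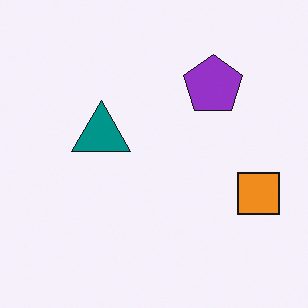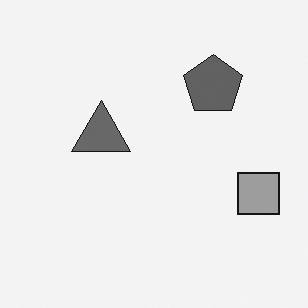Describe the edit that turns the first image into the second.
The second image is the first converted to grayscale.

All color is removed — every shape is now a shade of grey.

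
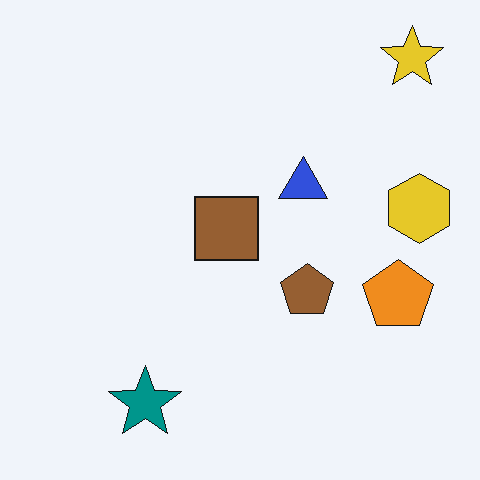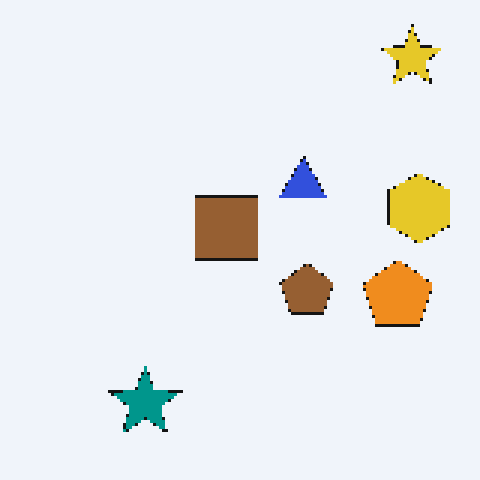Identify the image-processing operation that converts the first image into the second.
It was lightly pixelated (a mild mosaic effect).

Shapes are reduced to large square blocks; fine edges and outlines are lost — a downscale-then-upscale (mosaic) effect.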